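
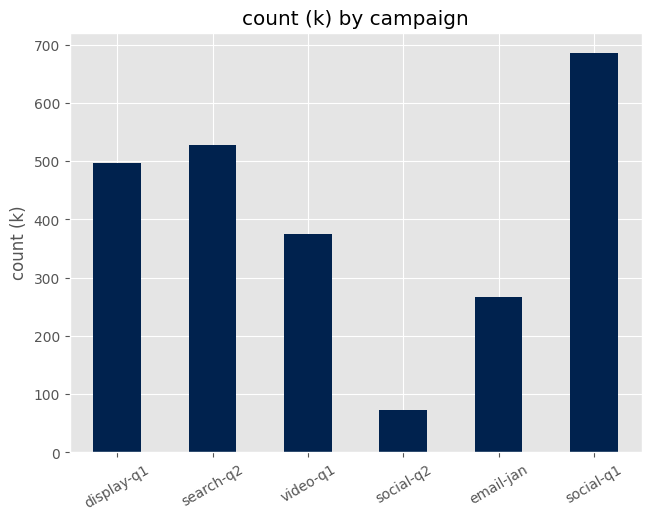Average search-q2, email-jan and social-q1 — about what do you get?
(500 + 300 + 700) / 3 ≈ 500.

≈ 500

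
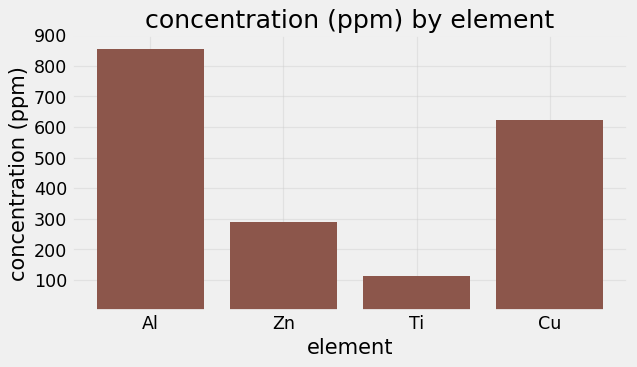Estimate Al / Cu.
≈ 1.5×

Al ≈ 900, Cu ≈ 600; 900/600 ≈ 1.5.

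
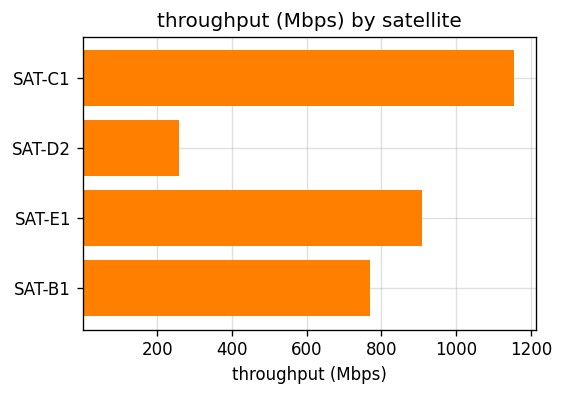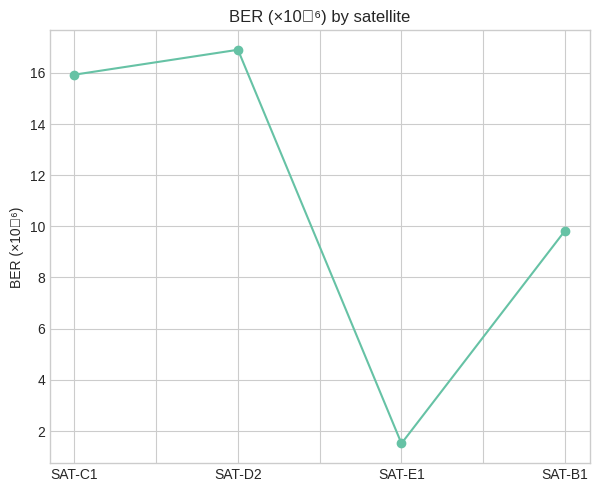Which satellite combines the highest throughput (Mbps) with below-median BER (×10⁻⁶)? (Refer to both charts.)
Chart 2 median BER (×10⁻⁶) ≈ 12; below-median satellites: SAT-E1, SAT-B1. Among those, SAT-E1 has the highest throughput (Mbps) (≈ 1000).

SAT-E1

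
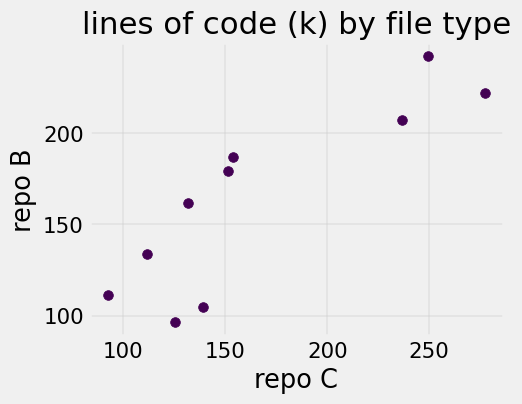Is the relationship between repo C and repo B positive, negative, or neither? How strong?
positive, strong

Points are positively correlated; strong (|r| ≈ 0.9).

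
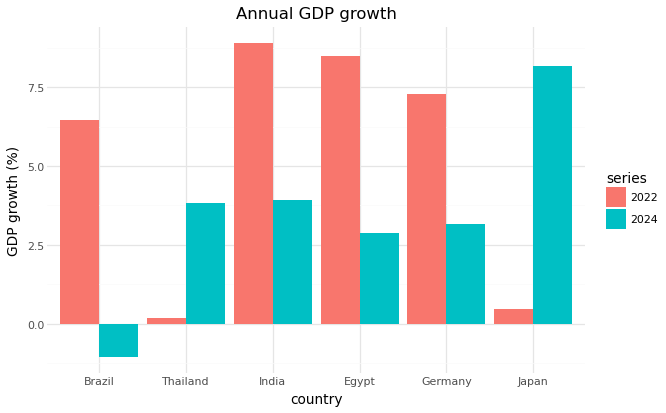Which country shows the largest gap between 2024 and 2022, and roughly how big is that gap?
Japan: 2024 ≈ 8, 2022 ≈ 0 → gap ≈ 8. Next-largest (Brazil) is only ≈ 7.

Japan, ≈ 8 %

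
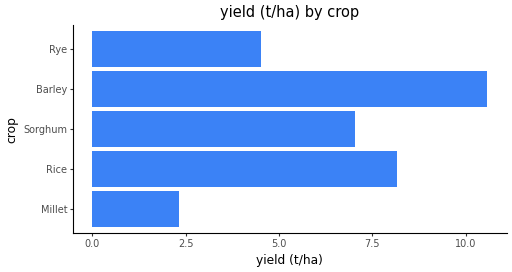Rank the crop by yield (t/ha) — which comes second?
Rice

Top 3: Barley ≈ 11, Rice ≈ 8, Sorghum ≈ 7.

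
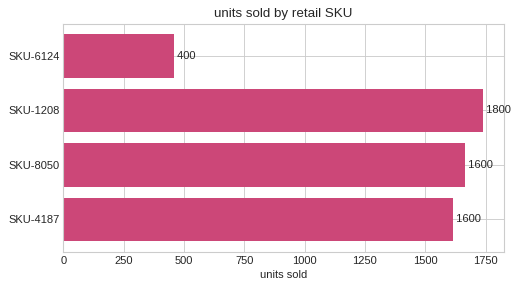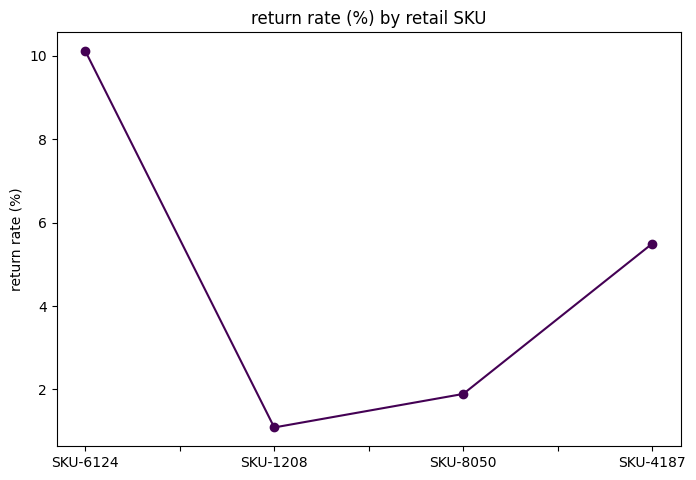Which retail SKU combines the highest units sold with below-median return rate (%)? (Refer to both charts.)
Chart 2 median return rate (%) ≈ 4; below-median retail SKUs: SKU-1208, SKU-8050. Among those, SKU-1208 has the highest units sold (≈ 1800).

SKU-1208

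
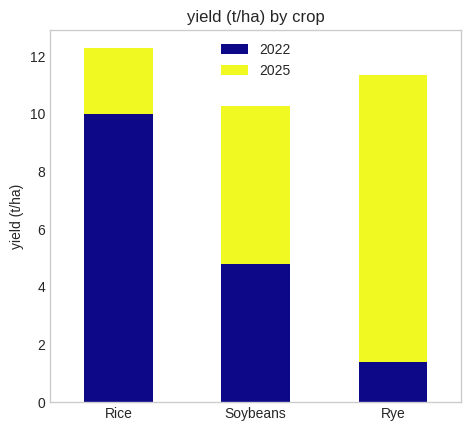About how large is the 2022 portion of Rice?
2022 top ≈ 10, bottom ≈ 0; segment ≈ 10.

≈ 10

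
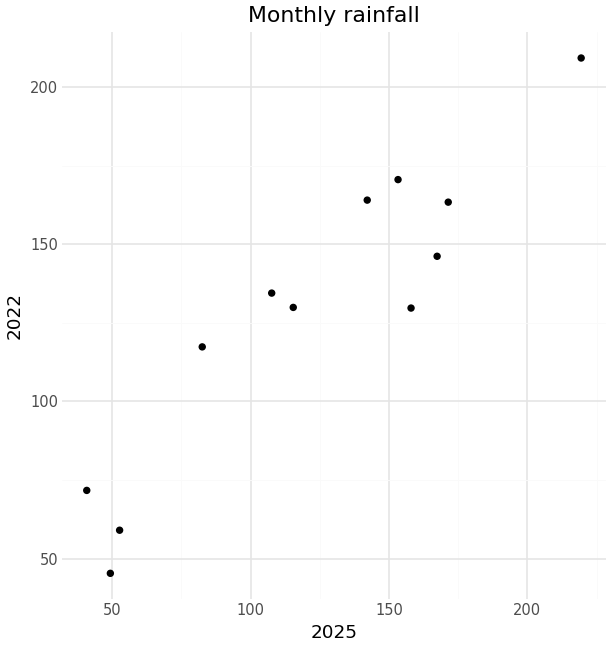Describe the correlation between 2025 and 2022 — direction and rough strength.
positive, strong

Points are positively correlated; strong (|r| ≈ 0.9).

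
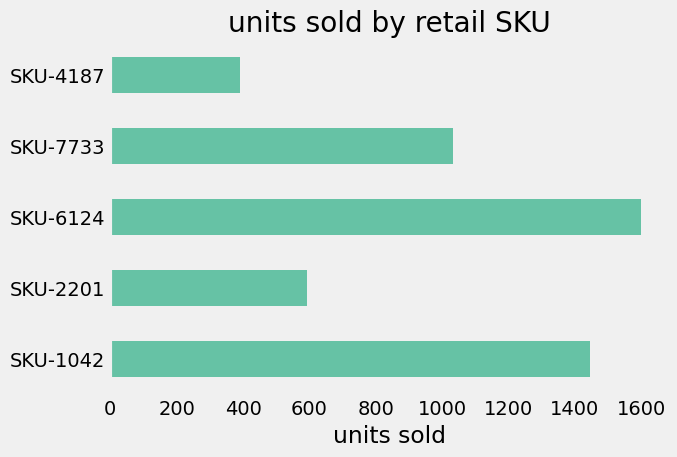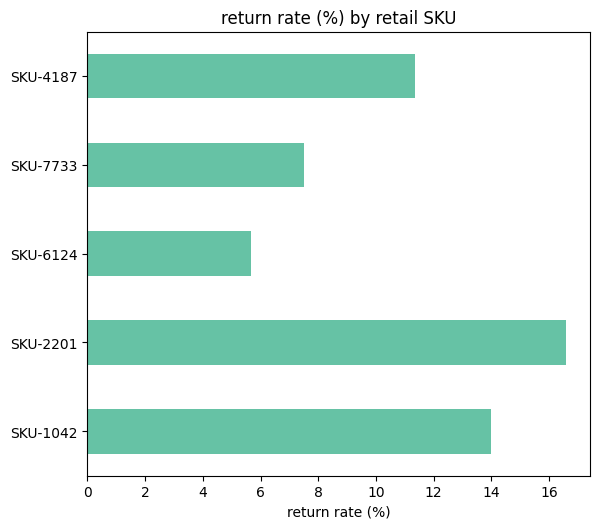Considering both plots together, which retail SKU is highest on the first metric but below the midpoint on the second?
SKU-6124

Chart 2 median return rate (%) ≈ 12; below-median retail SKUs: SKU-6124, SKU-7733. Among those, SKU-6124 has the highest units sold (≈ 1600).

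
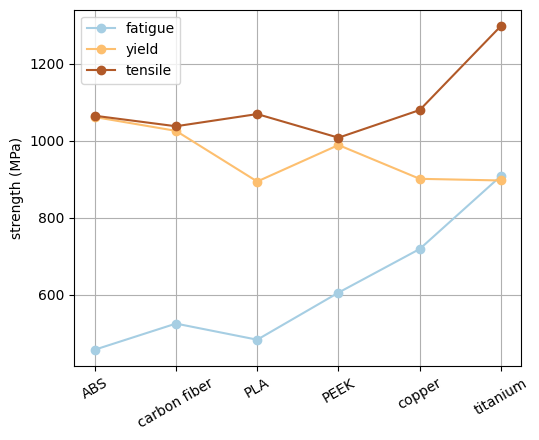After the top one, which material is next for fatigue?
Top 3 for fatigue: titanium ≈ 900, copper ≈ 700, PEEK ≈ 600.

copper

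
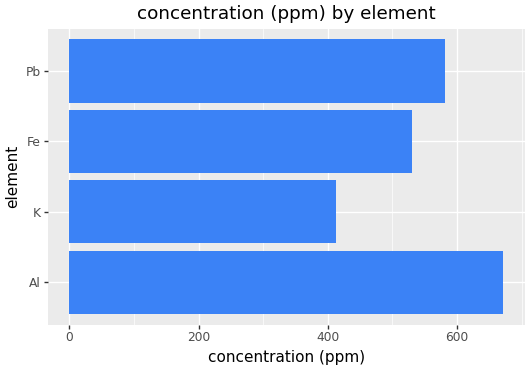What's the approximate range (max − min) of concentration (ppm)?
Max Al ≈ 700, min K ≈ 400; range ≈ 300.

≈ 300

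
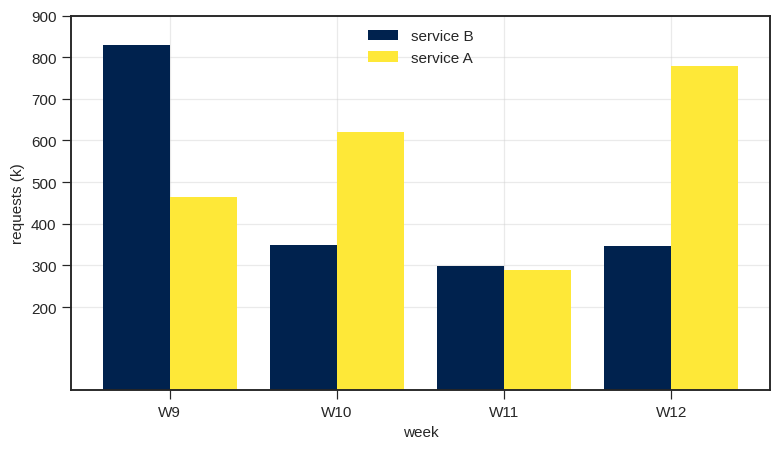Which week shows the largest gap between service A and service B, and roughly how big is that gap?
W12, ≈ 500 k

W12: service A ≈ 800, service B ≈ 300 → gap ≈ 500. Next-largest (W9) is only ≈ 300.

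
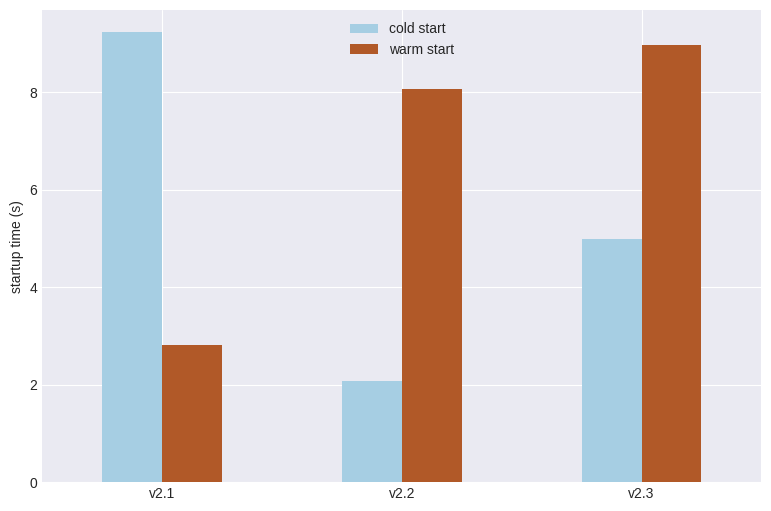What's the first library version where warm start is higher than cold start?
v2.2

v2.1: warm start ≈ 3 vs cold start ≈ 9 (not yet); v2.2: warm start ≈ 8 vs cold start ≈ 2 (first crossover).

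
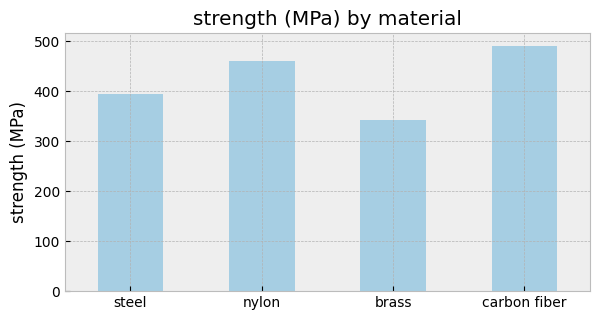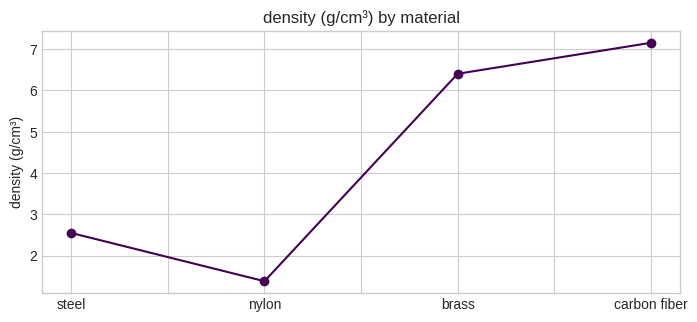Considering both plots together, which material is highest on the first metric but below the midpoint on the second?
Chart 2 median density (g/cm³) ≈ 4; below-median materials: steel, nylon. Among those, nylon has the highest strength (MPa) (≈ 450).

nylon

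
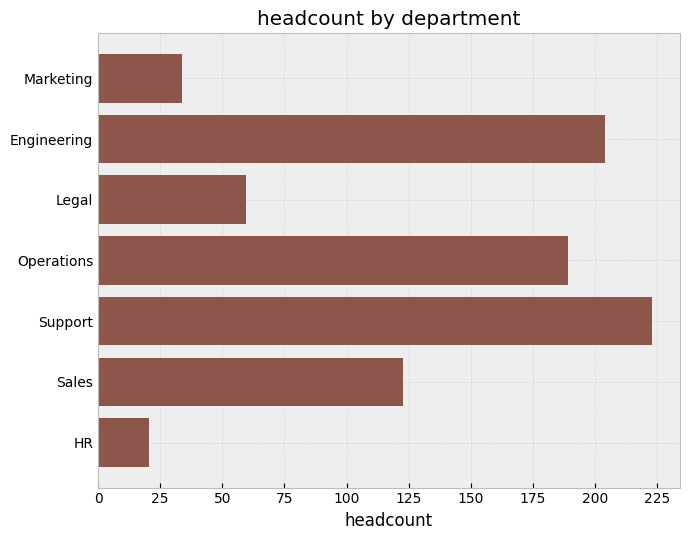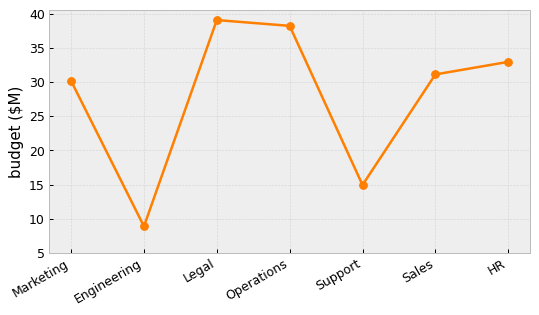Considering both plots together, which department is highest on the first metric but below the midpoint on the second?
Chart 2 median budget ($M) ≈ 30; below-median departments: Marketing, Engineering, Support. Among those, Support has the highest headcount (≈ 225).

Support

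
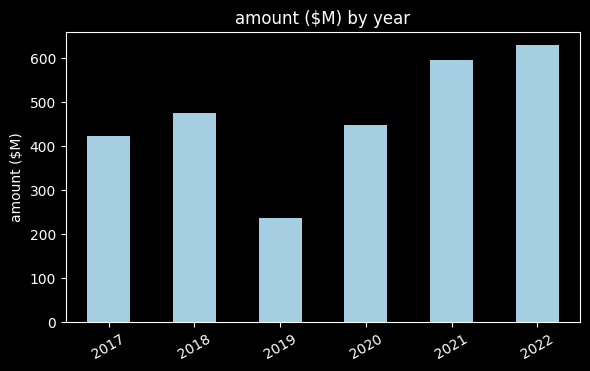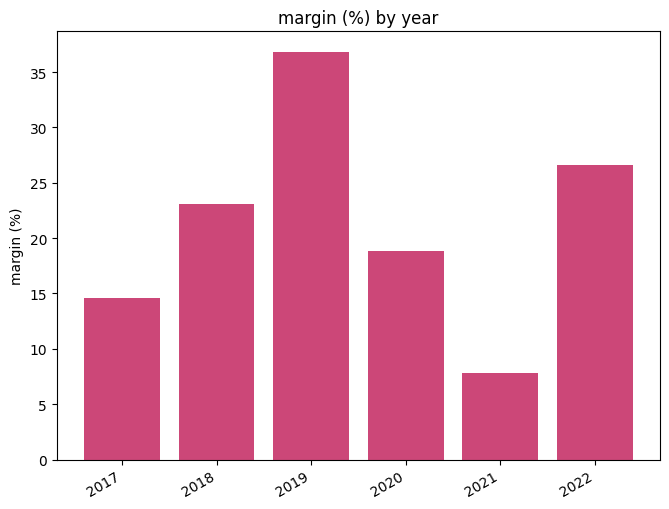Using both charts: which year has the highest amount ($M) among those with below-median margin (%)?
Chart 2 median margin (%) ≈ 20; below-median years: 2017, 2020, 2021. Among those, 2021 has the highest amount ($M) (≈ 600).

2021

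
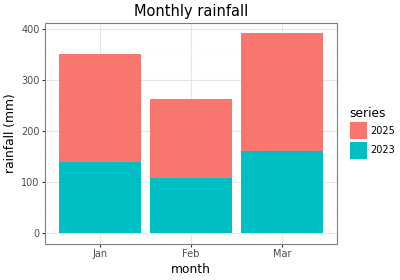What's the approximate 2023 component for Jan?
2023 top ≈ 150, bottom ≈ 0; segment ≈ 150.

≈ 150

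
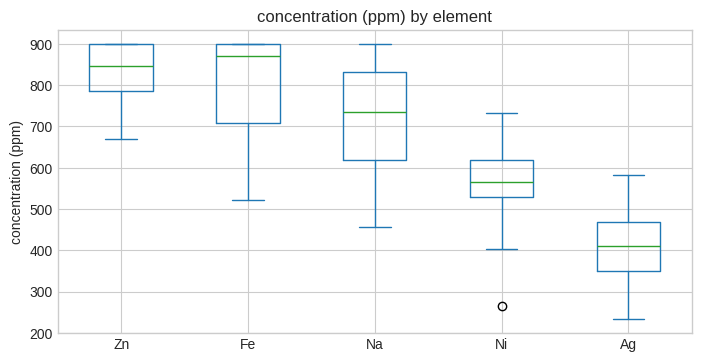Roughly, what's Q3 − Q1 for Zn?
≈ 100

Q3 ≈ 900, Q1 ≈ 800; IQR ≈ 100.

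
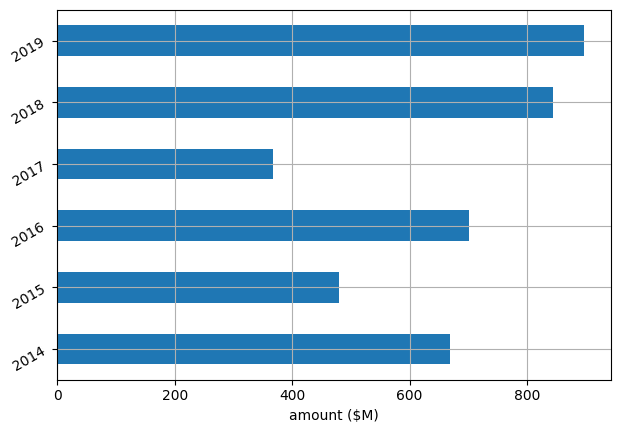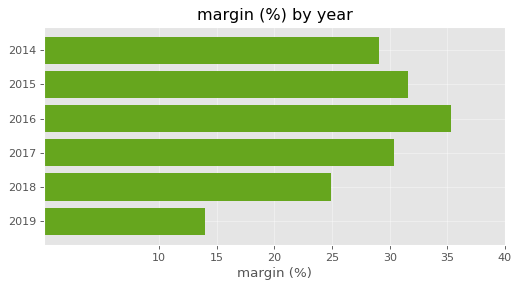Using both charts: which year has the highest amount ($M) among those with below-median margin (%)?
Chart 2 median margin (%) ≈ 30; below-median years: 2014, 2018, 2019. Among those, 2019 has the highest amount ($M) (≈ 900).

2019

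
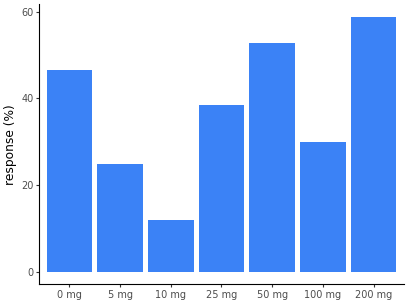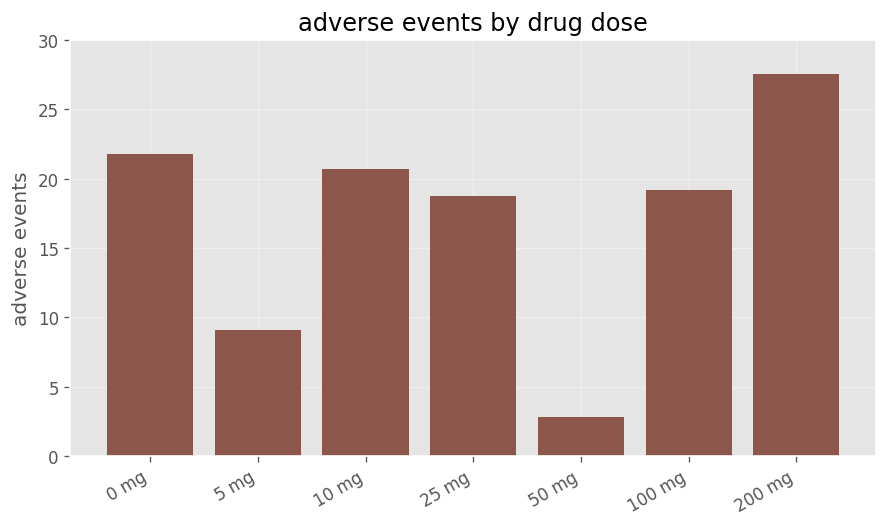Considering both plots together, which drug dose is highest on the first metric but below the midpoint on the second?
Chart 2 median adverse events ≈ 20; below-median drug doses: 5 mg, 25 mg, 50 mg. Among those, 50 mg has the highest response (%) (≈ 50).

50 mg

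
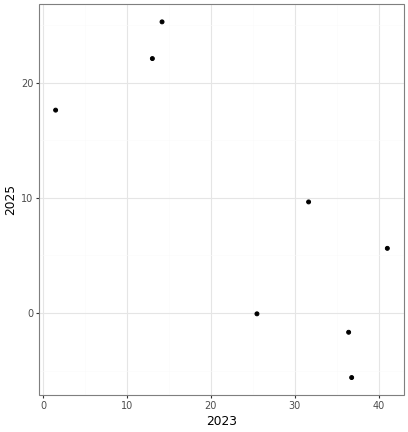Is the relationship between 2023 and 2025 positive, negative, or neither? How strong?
Points are negatively correlated; strong (|r| ≈ 0.8).

negative, strong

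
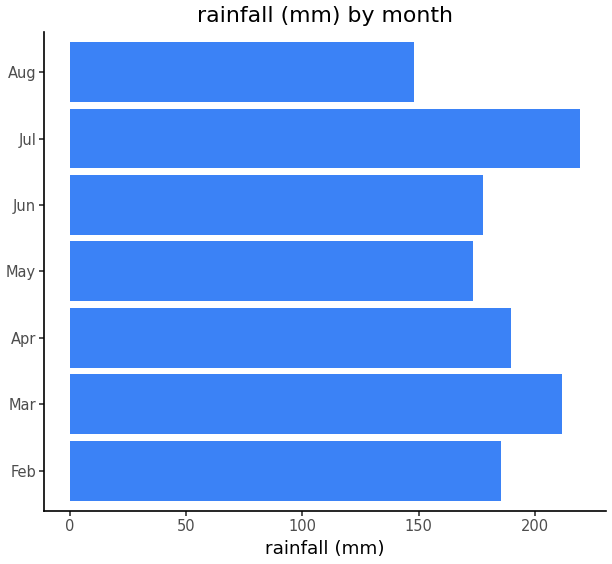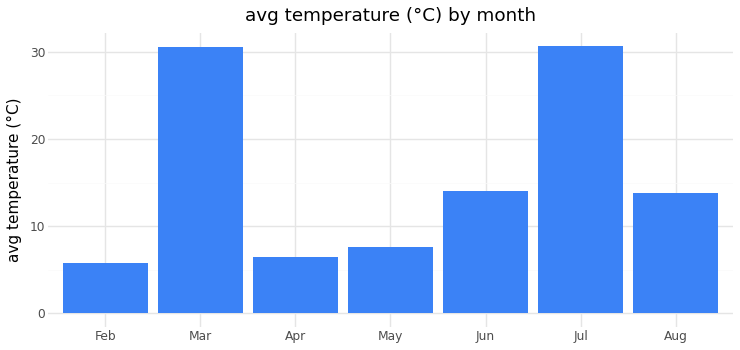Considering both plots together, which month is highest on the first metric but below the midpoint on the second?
Apr

Chart 2 median avg temperature (°C) ≈ 15; below-median months: Feb, Apr, May. Among those, Apr has the highest rainfall (mm) (≈ 200).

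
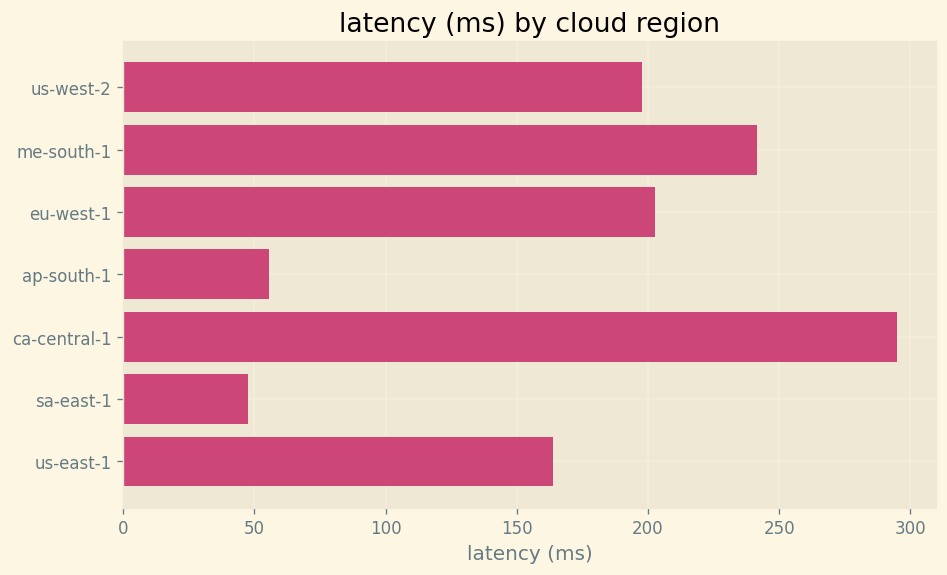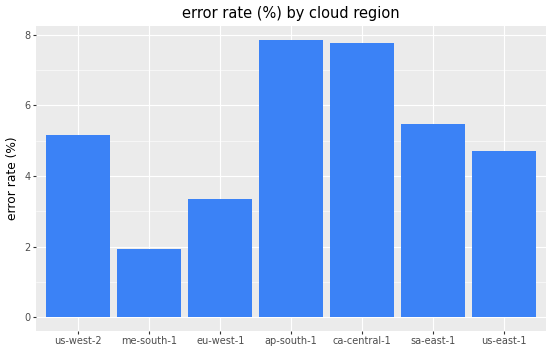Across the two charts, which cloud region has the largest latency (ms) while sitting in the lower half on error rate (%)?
me-south-1

Chart 2 median error rate (%) ≈ 5; below-median cloud regions: me-south-1, eu-west-1, us-east-1. Among those, me-south-1 has the highest latency (ms) (≈ 250).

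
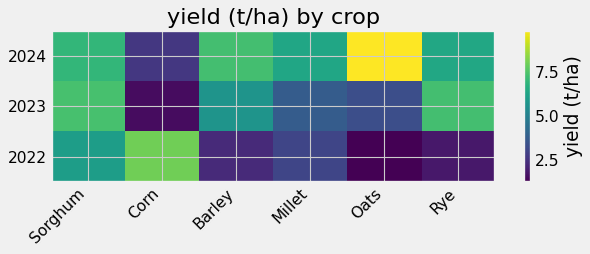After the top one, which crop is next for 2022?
Sorghum

Top 3 for 2022: Corn ≈ 8, Sorghum ≈ 6, Millet ≈ 3.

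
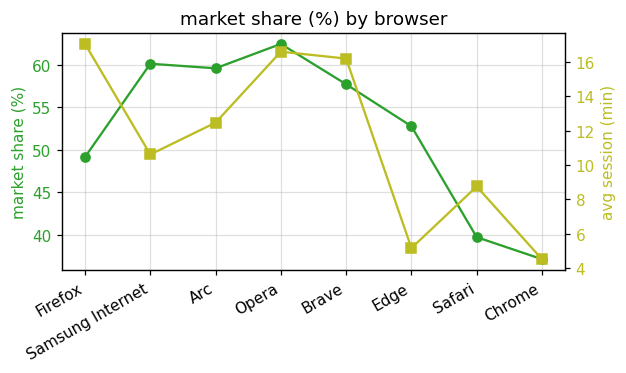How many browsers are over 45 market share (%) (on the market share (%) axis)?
Above 45: Firefox, Samsung Internet, Arc, Opera, Brave, Edge.

6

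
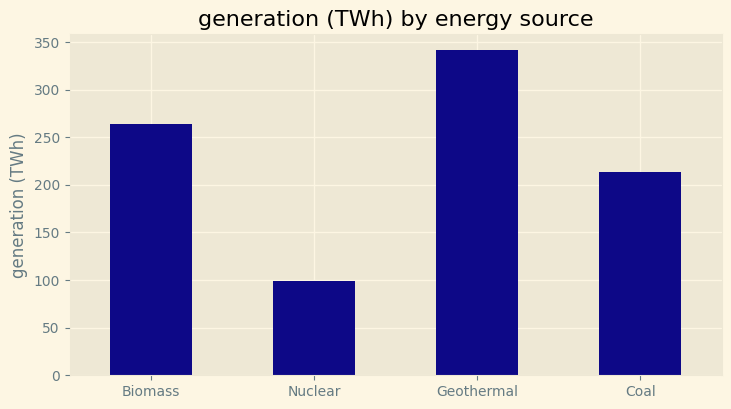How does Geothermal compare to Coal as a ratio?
≈ 1.75×

Geothermal ≈ 350, Coal ≈ 200; 350/200 ≈ 1.75.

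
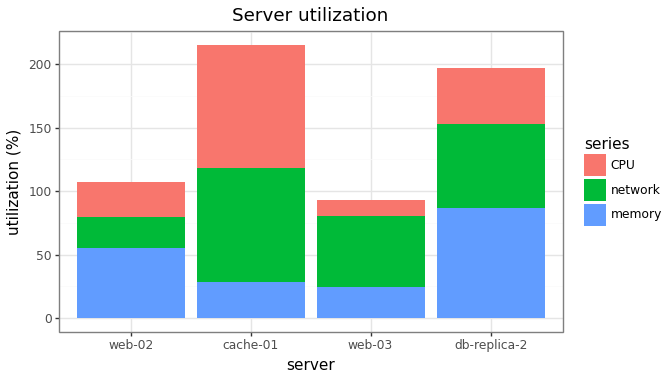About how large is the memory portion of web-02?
memory top ≈ 60, bottom ≈ 0; segment ≈ 60.

≈ 60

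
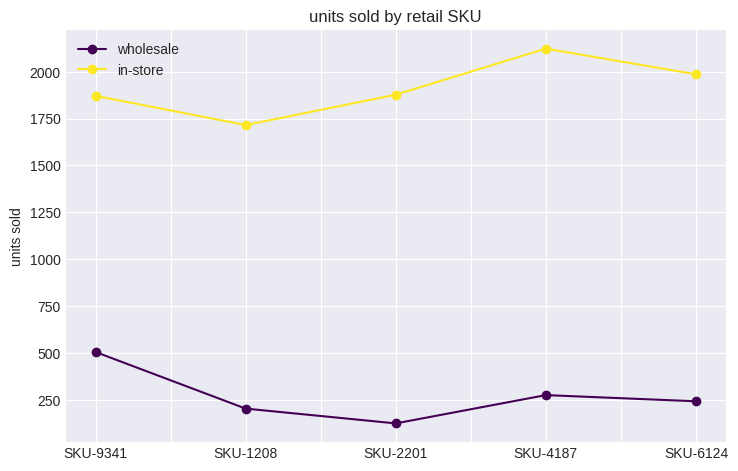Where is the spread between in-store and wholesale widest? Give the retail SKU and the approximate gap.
SKU-4187, ≈ 2000

SKU-4187: in-store ≈ 2200, wholesale ≈ 200 → gap ≈ 2000. Next-largest (SKU-2201) is only ≈ 1600.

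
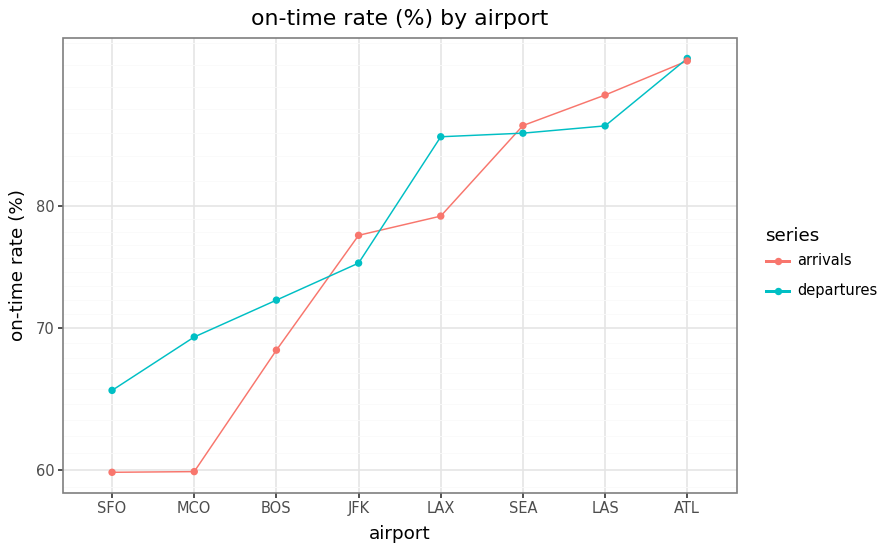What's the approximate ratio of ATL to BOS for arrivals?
≈ 1.36×

ATL ≈ 95, BOS ≈ 70; 95/70 ≈ 1.36.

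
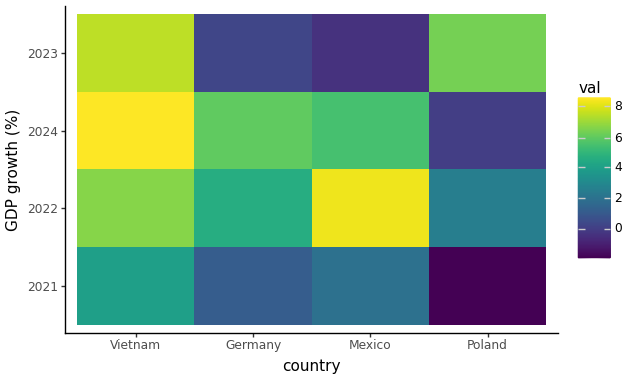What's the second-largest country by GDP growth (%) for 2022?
Vietnam

Top 3 for 2022: Mexico ≈ 8, Vietnam ≈ 7, Germany ≈ 5.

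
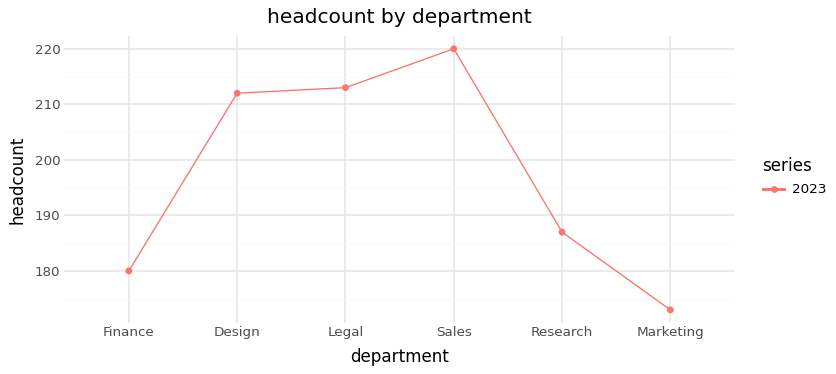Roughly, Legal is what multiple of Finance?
Legal ≈ 215, Finance ≈ 180; 215/180 ≈ 1.19.

≈ 1.19×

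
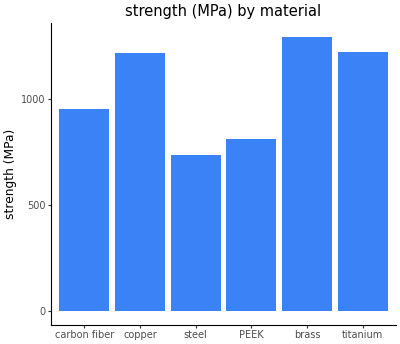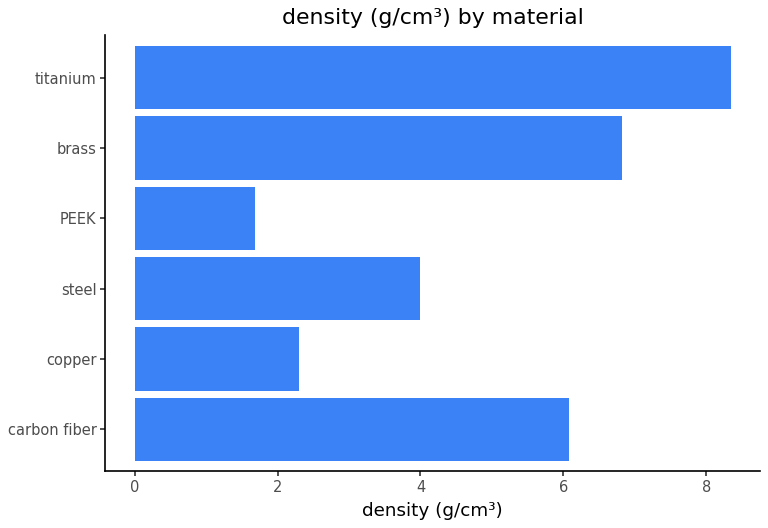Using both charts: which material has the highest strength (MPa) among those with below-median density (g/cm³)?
copper

Chart 2 median density (g/cm³) ≈ 5; below-median materials: copper, steel, PEEK. Among those, copper has the highest strength (MPa) (≈ 1200).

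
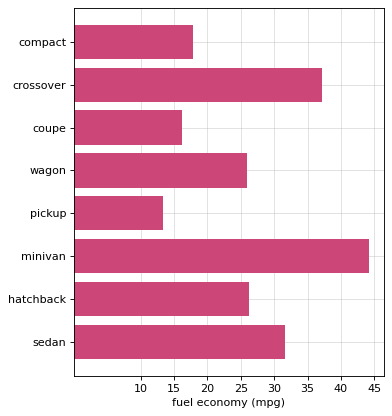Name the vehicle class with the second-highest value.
Top 3: minivan ≈ 45, crossover ≈ 35, sedan ≈ 30.

crossover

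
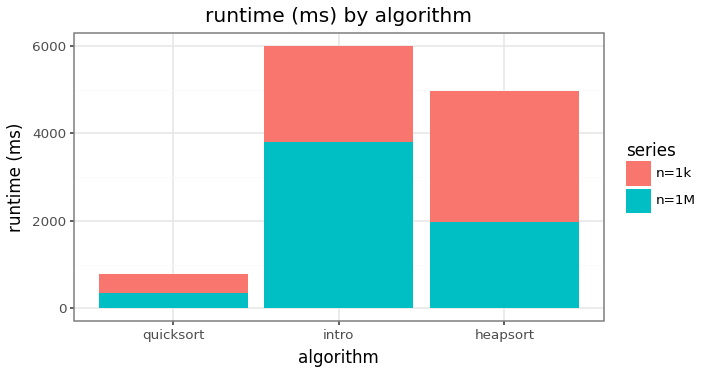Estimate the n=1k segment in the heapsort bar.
≈ 3000

n=1k top ≈ 5000, bottom ≈ 2000; segment ≈ 3000.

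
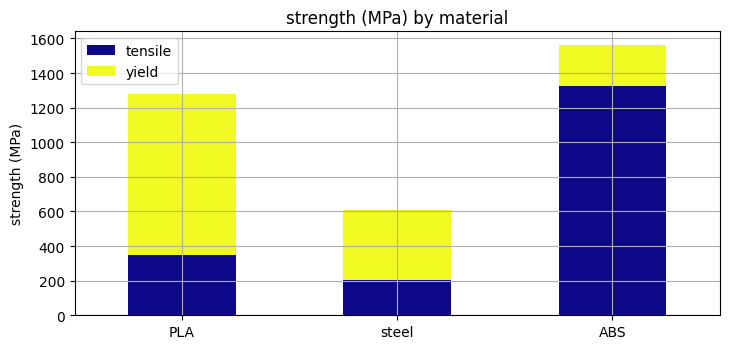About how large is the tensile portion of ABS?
≈ 1400

tensile top ≈ 1400, bottom ≈ 0; segment ≈ 1400.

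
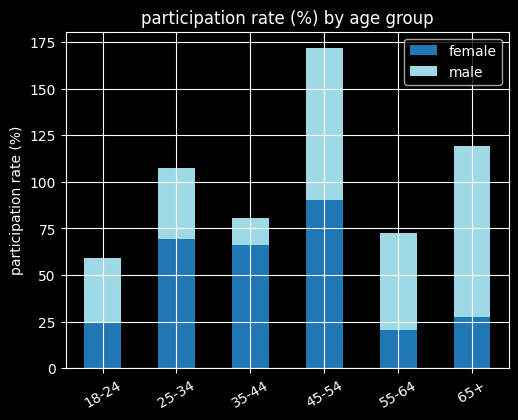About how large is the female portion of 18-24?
≈ 20

female top ≈ 20, bottom ≈ 0; segment ≈ 20.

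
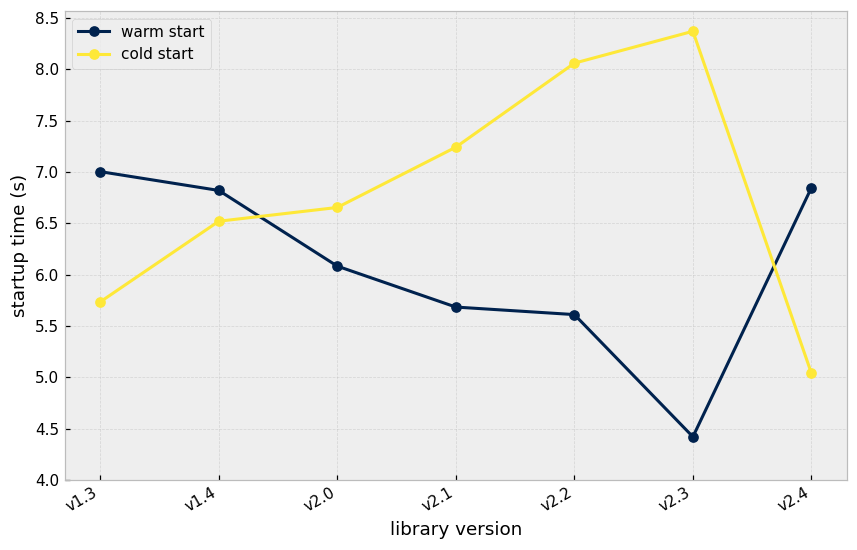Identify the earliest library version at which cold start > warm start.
v1.4: cold start ≈ 6.5 vs warm start ≈ 7.0 (not yet); v2.0: cold start ≈ 6.5 vs warm start ≈ 6.0 (first crossover).

v2.0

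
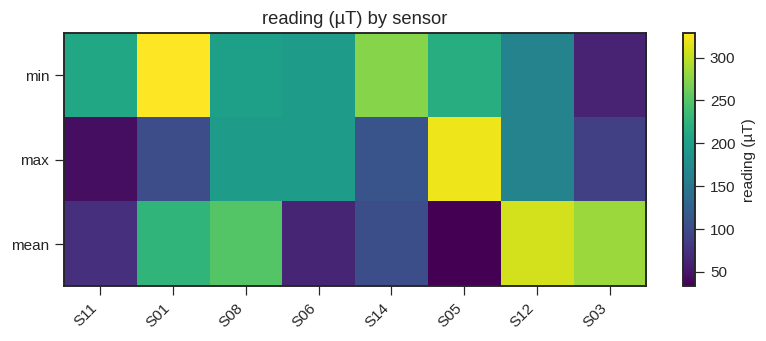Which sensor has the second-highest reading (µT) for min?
Top 3 for min: S01 ≈ 325, S14 ≈ 275, S05 ≈ 225.

S14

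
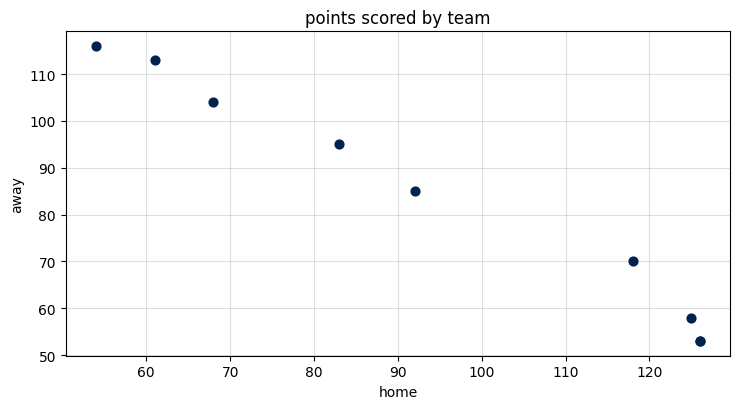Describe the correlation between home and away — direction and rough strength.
Points are negatively correlated; strong (|r| ≈ 1.0).

negative, strong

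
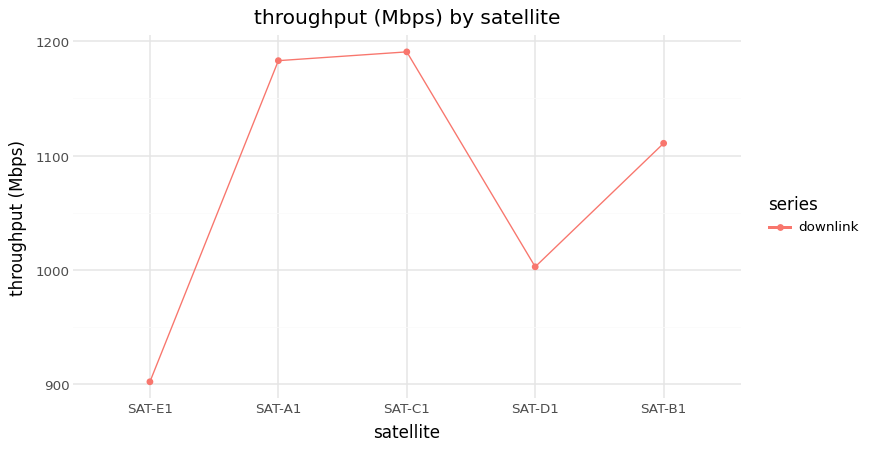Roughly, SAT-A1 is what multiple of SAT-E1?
SAT-A1 ≈ 1175, SAT-E1 ≈ 900; 1175/900 ≈ 1.31.

≈ 1.31×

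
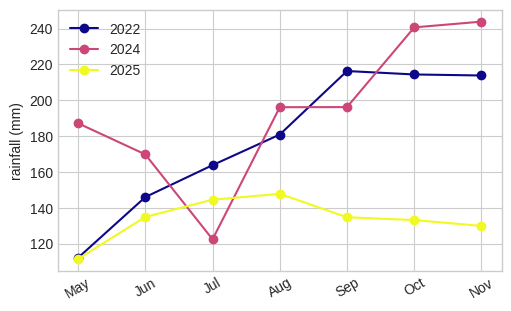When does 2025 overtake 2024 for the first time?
Jul

Jun: 2025 ≈ 140 vs 2024 ≈ 160 (not yet); Jul: 2025 ≈ 140 vs 2024 ≈ 120 (first crossover).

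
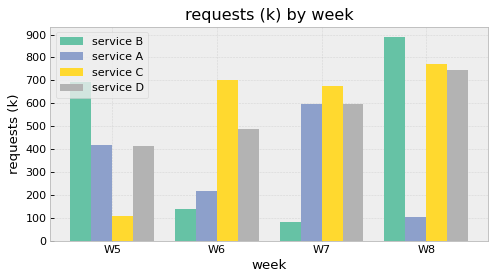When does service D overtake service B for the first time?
W6

W5: service D ≈ 400 vs service B ≈ 700 (not yet); W6: service D ≈ 500 vs service B ≈ 100 (first crossover).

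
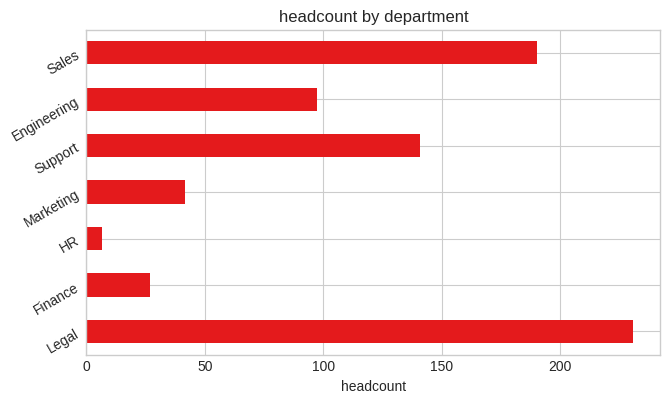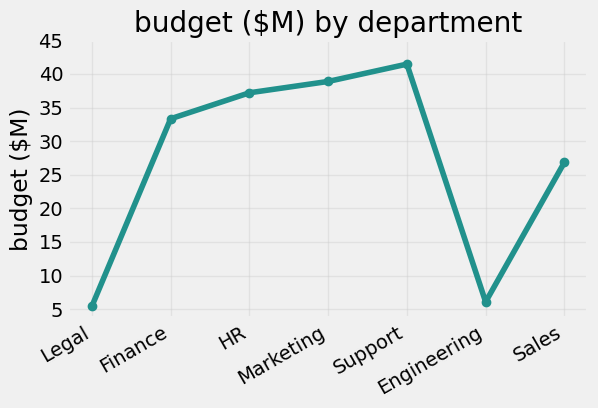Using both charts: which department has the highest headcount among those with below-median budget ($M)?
Legal

Chart 2 median budget ($M) ≈ 35; below-median departments: Legal, Engineering, Sales. Among those, Legal has the highest headcount (≈ 225).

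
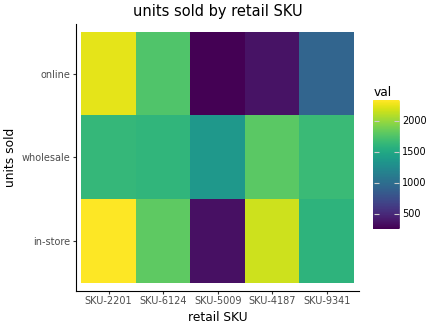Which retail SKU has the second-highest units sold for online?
Top 3 for online: SKU-2201 ≈ 2200, SKU-6124 ≈ 1800, SKU-9341 ≈ 1000.

SKU-6124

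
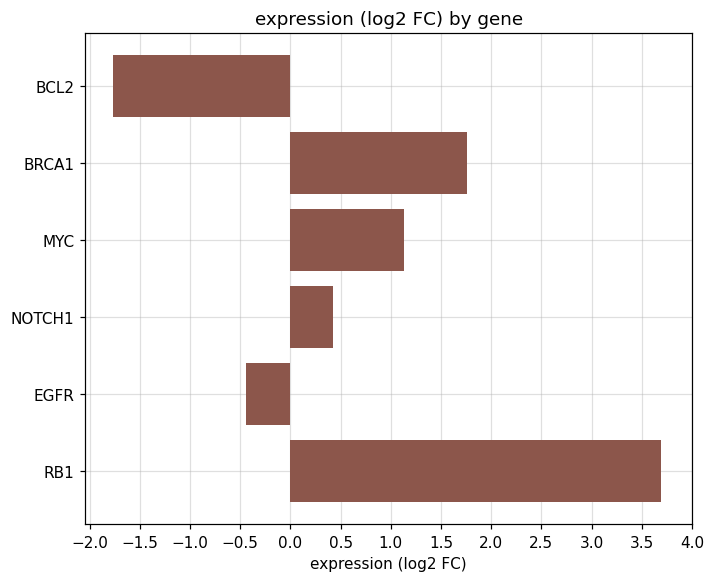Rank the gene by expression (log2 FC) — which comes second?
BRCA1

Top 3: RB1 ≈ 3.5, BRCA1 ≈ 2.0, MYC ≈ 1.0.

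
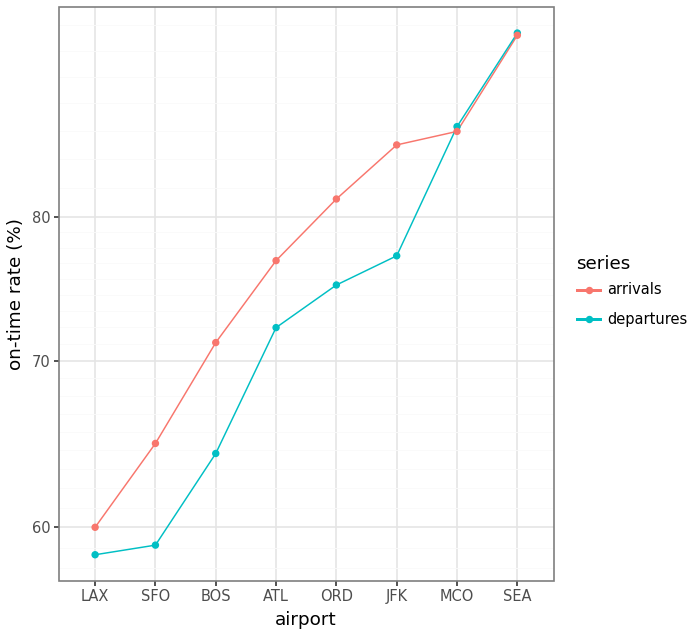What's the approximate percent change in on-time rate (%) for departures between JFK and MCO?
JFK ≈ 75, MCO ≈ 85; (85 − 75) / 75 ≈ +13.3%.

≈ +13.3%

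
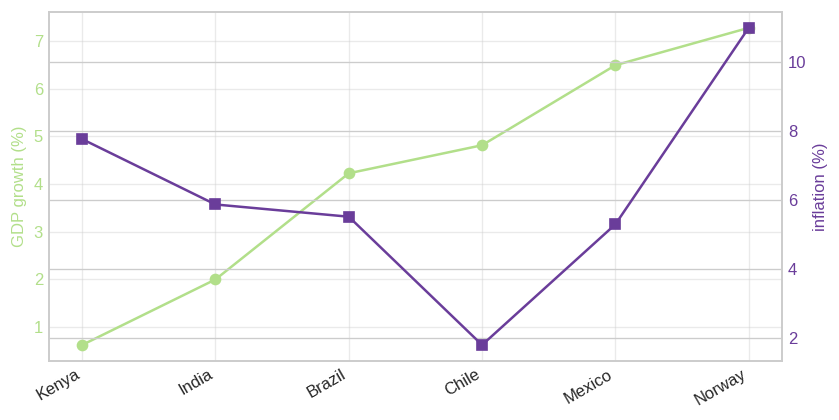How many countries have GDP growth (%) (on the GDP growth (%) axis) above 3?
Above 3: Brazil, Chile, Mexico, Norway.

4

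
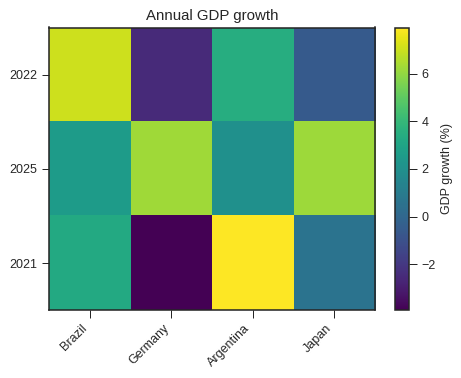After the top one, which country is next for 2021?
Brazil

Top 3 for 2021: Argentina ≈ 8, Brazil ≈ 3, Japan ≈ 1.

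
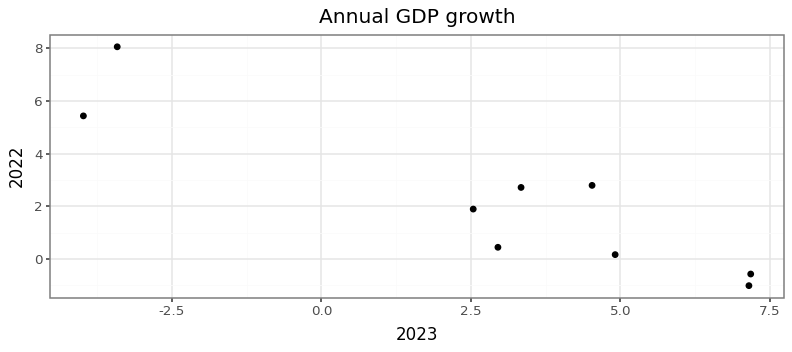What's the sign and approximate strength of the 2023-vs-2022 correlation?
negative, strong

Points are negatively correlated; strong (|r| ≈ 0.9).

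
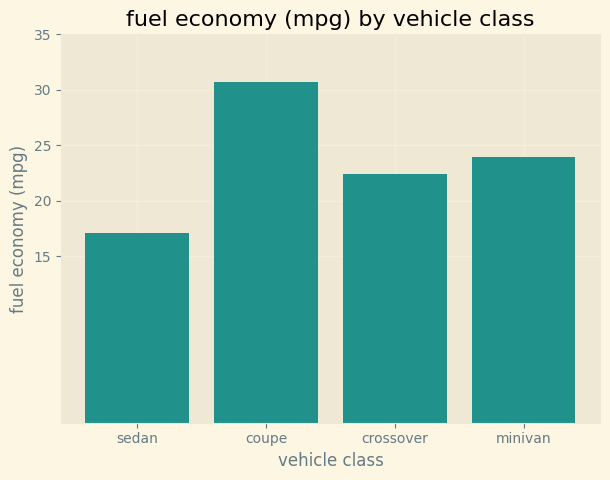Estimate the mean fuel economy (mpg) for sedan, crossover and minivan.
(15 + 20 + 25) / 3 ≈ 20.

≈ 20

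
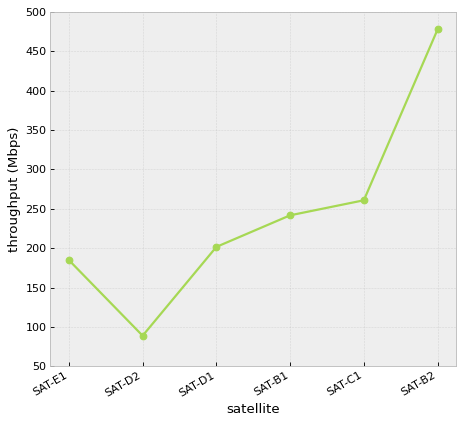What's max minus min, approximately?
Max SAT-B2 ≈ 500, min SAT-D2 ≈ 100; range ≈ 400.

≈ 400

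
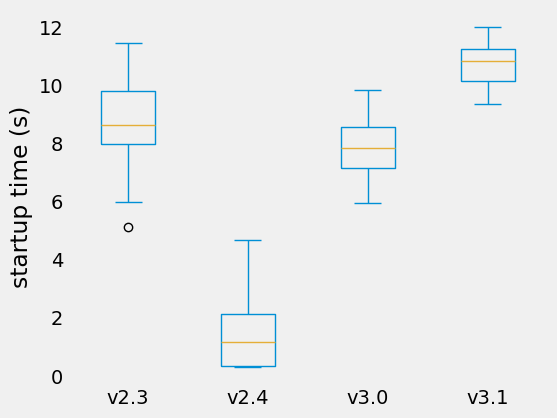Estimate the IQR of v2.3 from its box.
≈ 2

Q3 ≈ 10, Q1 ≈ 8; IQR ≈ 2.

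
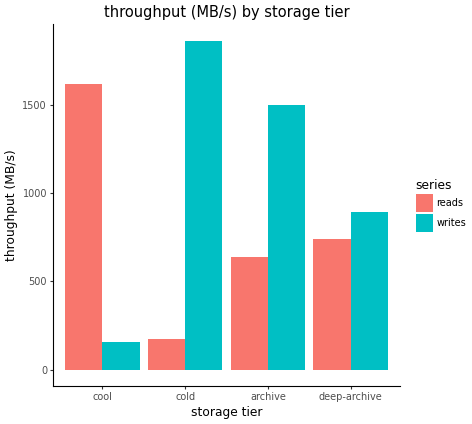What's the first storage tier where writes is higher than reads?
cool: writes ≈ 200 vs reads ≈ 1600 (not yet); cold: writes ≈ 1800 vs reads ≈ 200 (first crossover).

cold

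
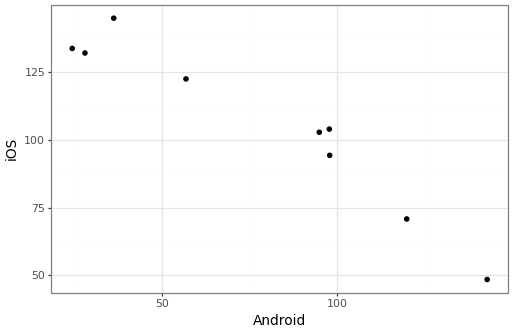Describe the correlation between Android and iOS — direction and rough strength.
negative, strong

Points are negatively correlated; strong (|r| ≈ 1.0).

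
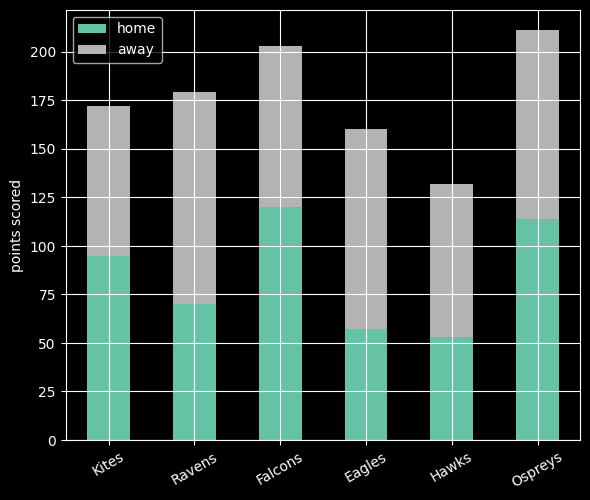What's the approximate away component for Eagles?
≈ 100

away top ≈ 160, bottom ≈ 60; segment ≈ 100.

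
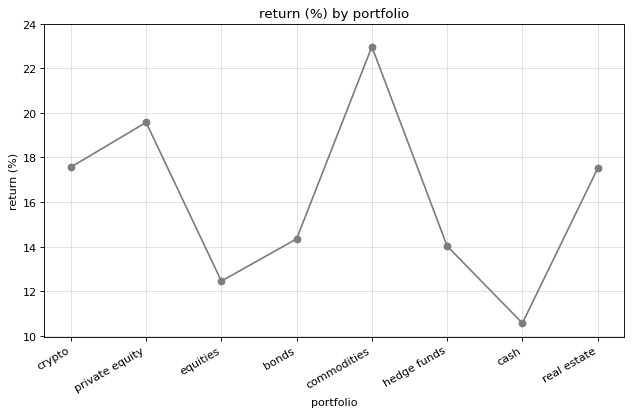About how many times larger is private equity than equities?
≈ 1.67×

private equity ≈ 20, equities ≈ 12; 20/12 ≈ 1.67.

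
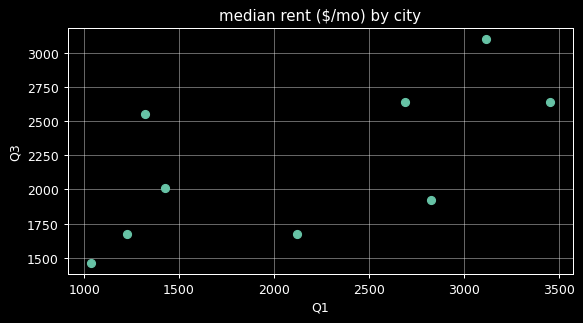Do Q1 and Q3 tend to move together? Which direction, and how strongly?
Points are positively correlated; moderate (|r| ≈ 0.6).

positive, moderate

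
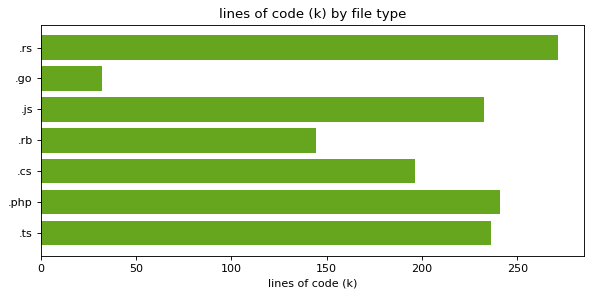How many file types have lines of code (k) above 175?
5

Above 175: .rs, .js, .cs, .php, .ts.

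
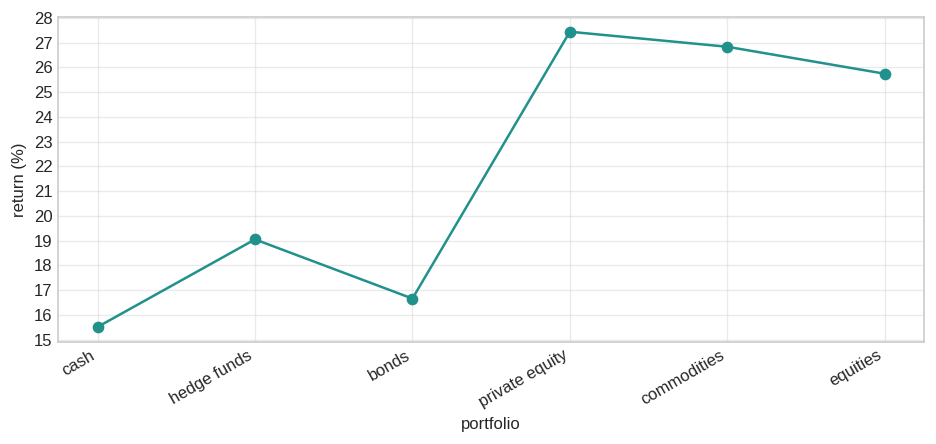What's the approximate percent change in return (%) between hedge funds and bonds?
≈ -10.5%

hedge funds ≈ 19, bonds ≈ 17; (17 − 19) / 19 ≈ -10.5%.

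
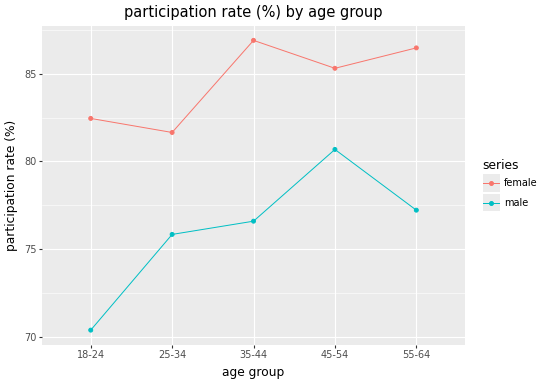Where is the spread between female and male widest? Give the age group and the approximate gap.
18-24: female ≈ 82, male ≈ 70 → gap ≈ 12. Next-largest (35-44) is only ≈ 10.

18-24, ≈ 12 %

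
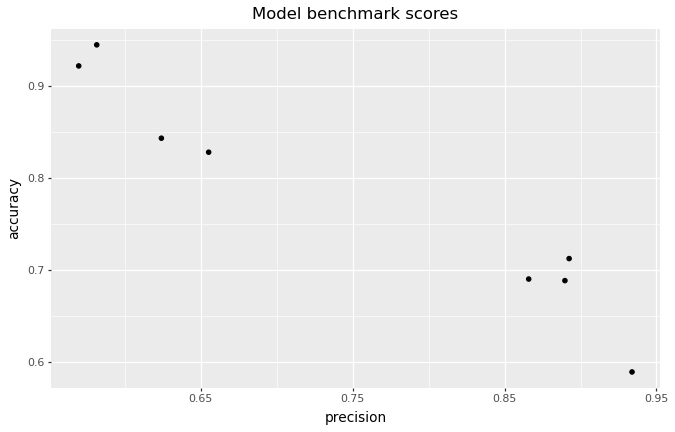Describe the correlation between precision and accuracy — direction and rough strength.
negative, strong

Points are negatively correlated; strong (|r| ≈ 1.0).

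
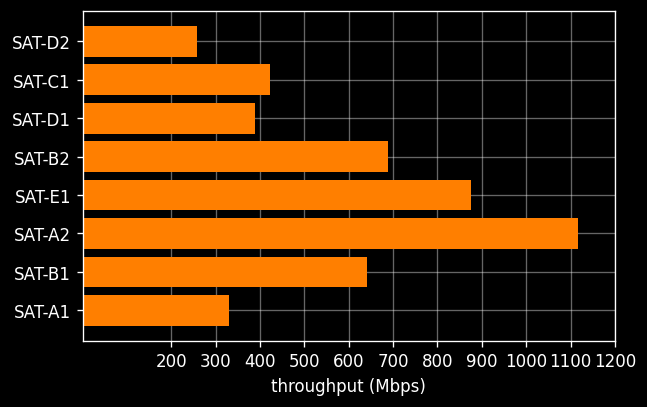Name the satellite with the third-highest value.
SAT-B2

Top 4: SAT-A2 ≈ 1100, SAT-E1 ≈ 900, SAT-B2 ≈ 700, SAT-B1 ≈ 600.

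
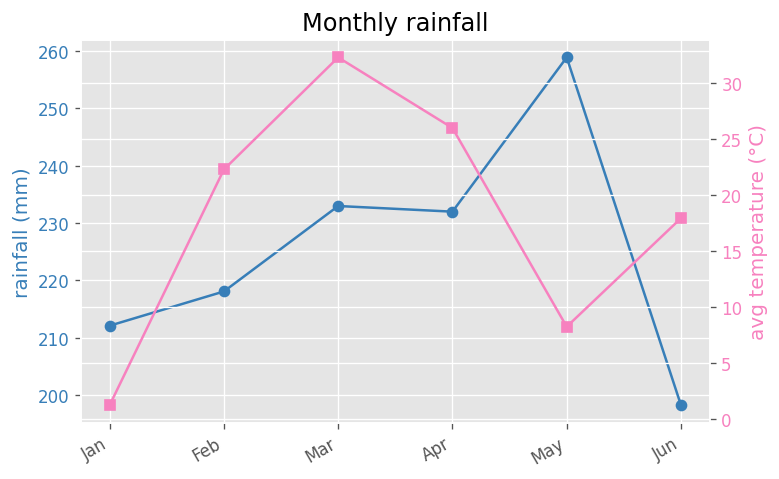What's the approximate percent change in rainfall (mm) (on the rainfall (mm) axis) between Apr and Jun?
Apr ≈ 230, Jun ≈ 200; (200 − 230) / 230 ≈ -13%.

≈ -13%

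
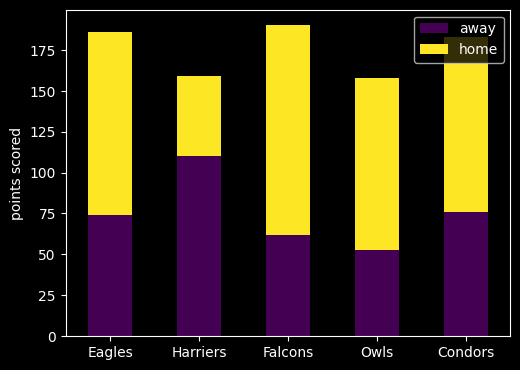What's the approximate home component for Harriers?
home top ≈ 160, bottom ≈ 120; segment ≈ 40.

≈ 40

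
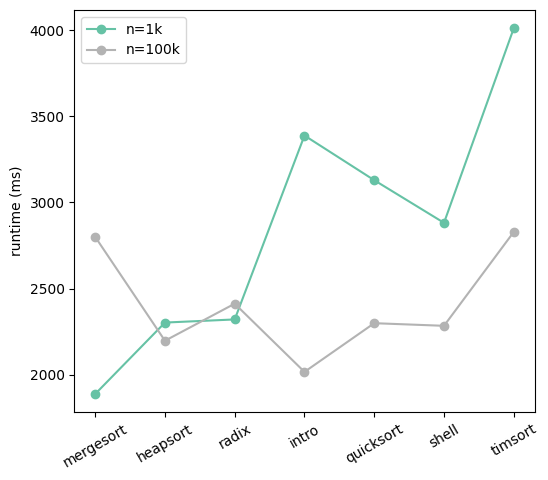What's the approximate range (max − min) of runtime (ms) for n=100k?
Max timsort ≈ 2800, min intro ≈ 2000; range ≈ 800.

≈ 800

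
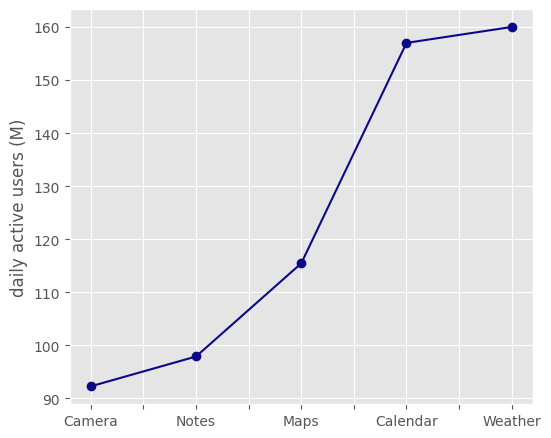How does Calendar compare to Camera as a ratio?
≈ 1.78×

Calendar ≈ 160, Camera ≈ 90; 160/90 ≈ 1.78.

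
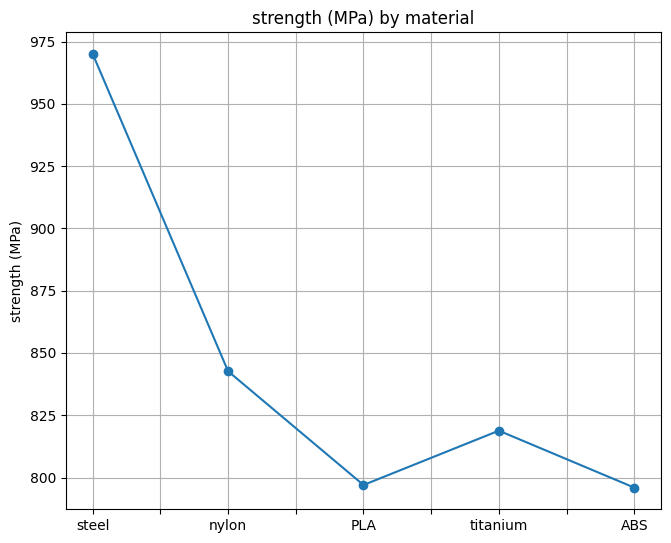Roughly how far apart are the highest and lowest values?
Max steel ≈ 960, min ABS ≈ 800; range ≈ 160.

≈ 160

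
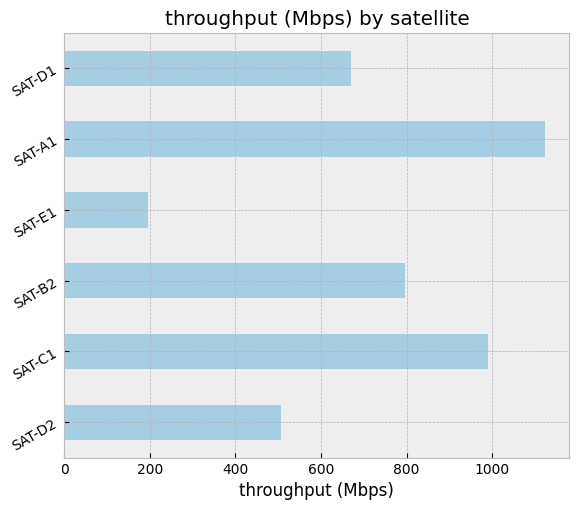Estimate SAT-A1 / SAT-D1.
SAT-A1 ≈ 1100, SAT-D1 ≈ 700; 1100/700 ≈ 1.57.

≈ 1.57×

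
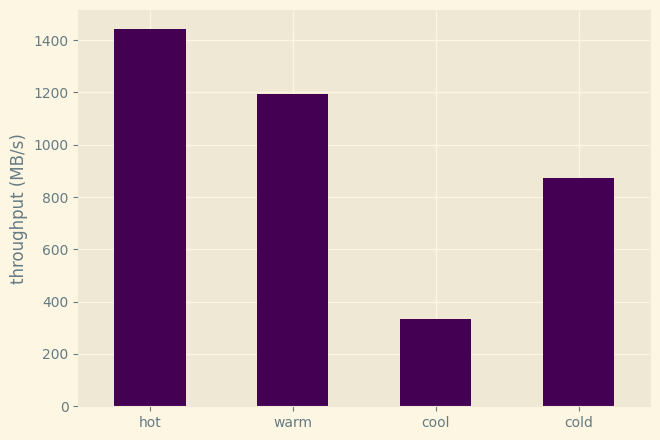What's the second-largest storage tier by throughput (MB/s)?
Top 3: hot ≈ 1400, warm ≈ 1200, cold ≈ 800.

warm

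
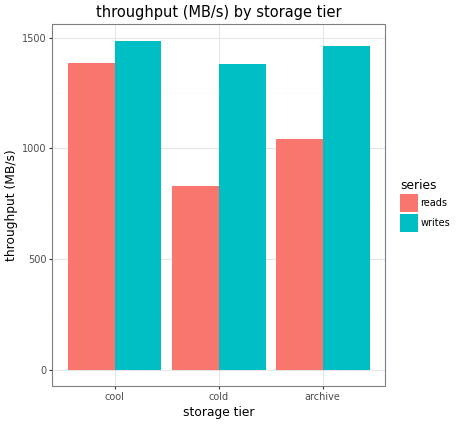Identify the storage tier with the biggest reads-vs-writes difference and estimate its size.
cold, ≈ 600 MB/s

cold: reads ≈ 800, writes ≈ 1400 → gap ≈ 600. Next-largest (archive) is only ≈ 400.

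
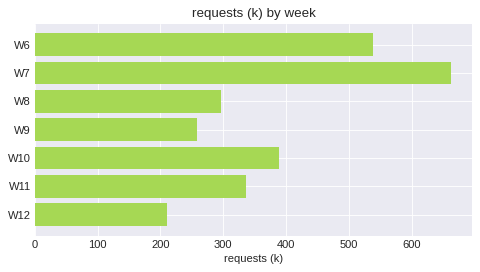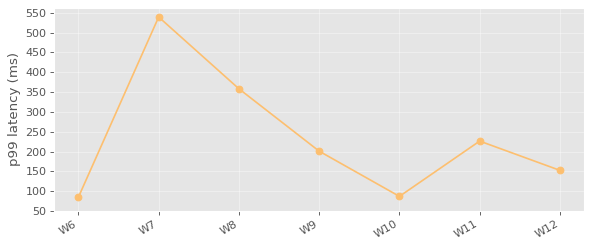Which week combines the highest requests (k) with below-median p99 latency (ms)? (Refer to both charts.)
W6

Chart 2 median p99 latency (ms) ≈ 200; below-median weeks: W6, W10, W12. Among those, W6 has the highest requests (k) (≈ 500).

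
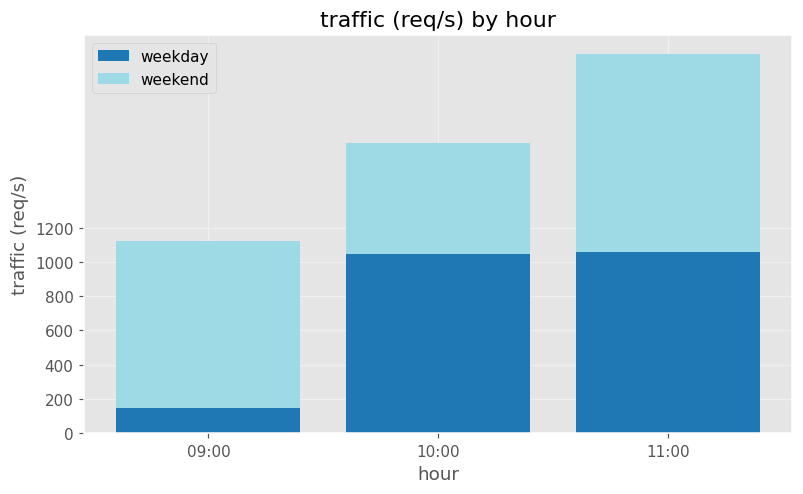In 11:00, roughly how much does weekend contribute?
weekend top ≈ 2200, bottom ≈ 1000; segment ≈ 1200.

≈ 1200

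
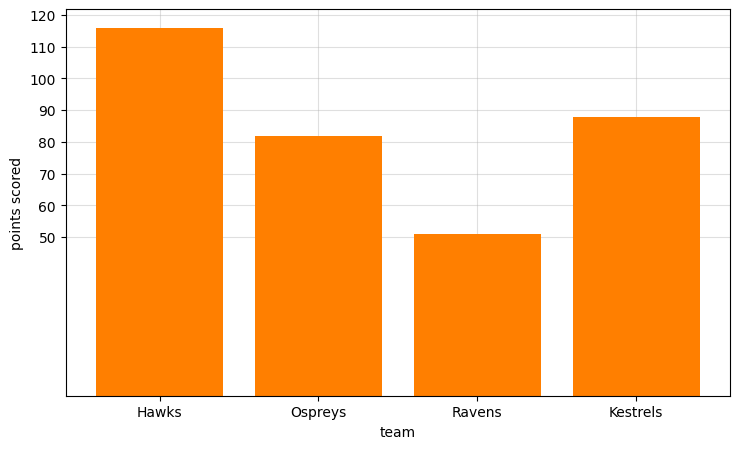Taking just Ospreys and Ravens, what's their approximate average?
(80 + 50) / 2 ≈ 65.

≈ 65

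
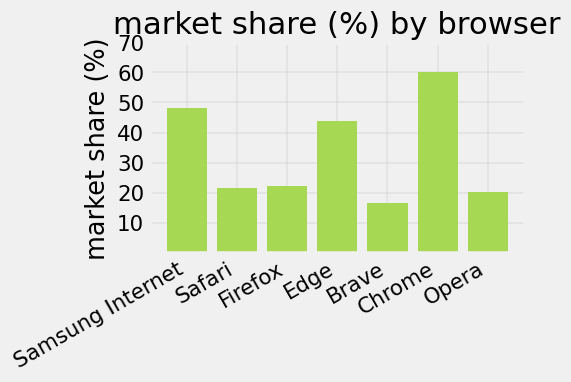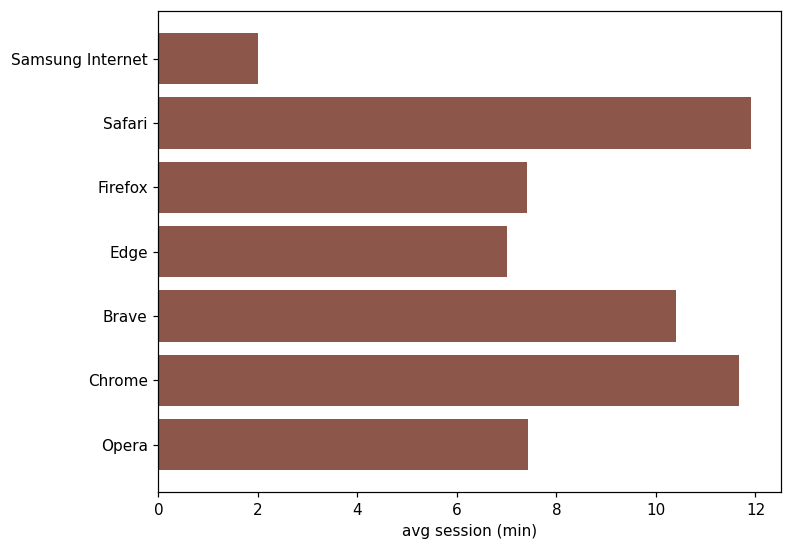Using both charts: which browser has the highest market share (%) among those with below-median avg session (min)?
Samsung Internet

Chart 2 median avg session (min) ≈ 8; below-median browsers: Samsung Internet, Firefox, Edge. Among those, Samsung Internet has the highest market share (%) (≈ 50).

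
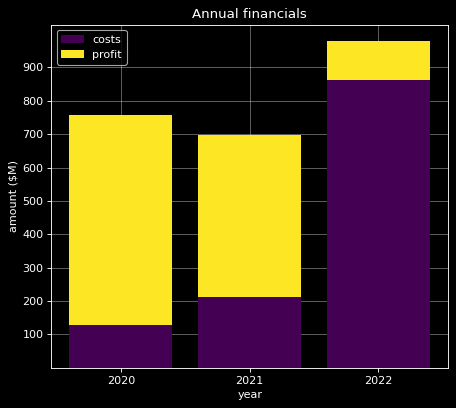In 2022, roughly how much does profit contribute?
≈ 100

profit top ≈ 1000, bottom ≈ 900; segment ≈ 100.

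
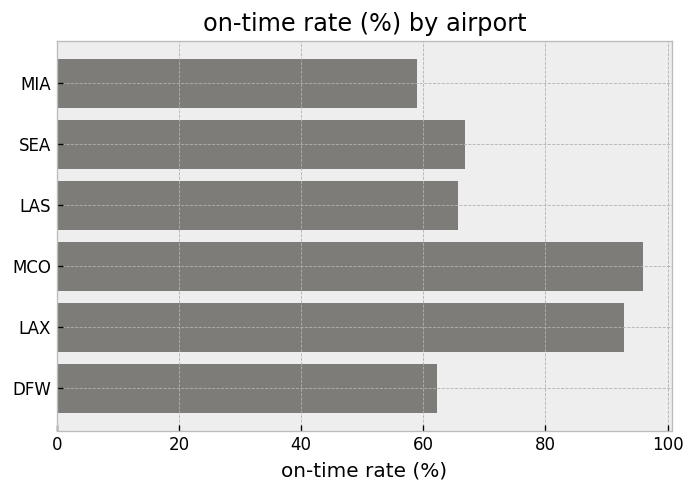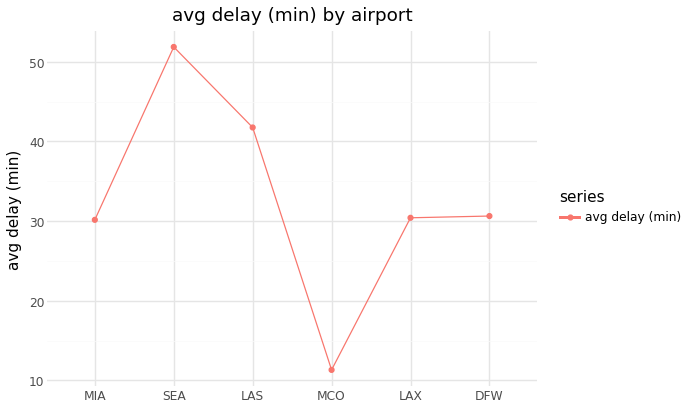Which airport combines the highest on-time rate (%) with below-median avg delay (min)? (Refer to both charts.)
MCO

Chart 2 median avg delay (min) ≈ 30; below-median airports: MIA, MCO, LAX. Among those, MCO has the highest on-time rate (%) (≈ 100).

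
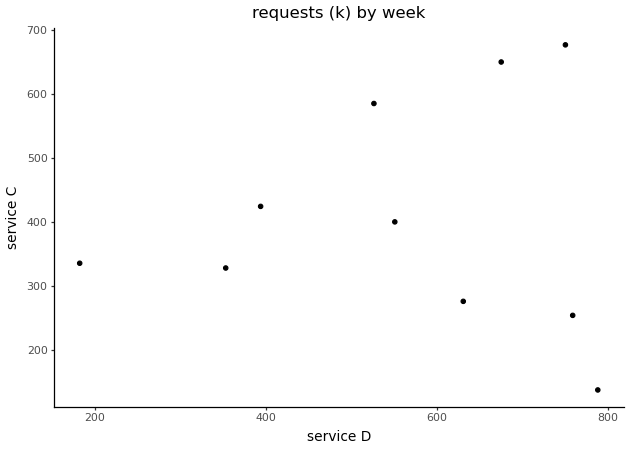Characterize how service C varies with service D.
no clear correlation

Points are roughly uncorrelated; weak (|r| ≈ 0.0).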